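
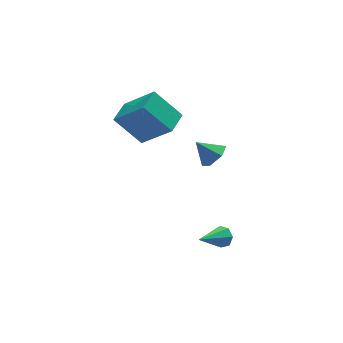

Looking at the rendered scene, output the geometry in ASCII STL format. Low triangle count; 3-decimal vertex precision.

solid 
facet normal 0.612 -0.395 -0.685
outer loop
vertex 1.306 0.853 1.144
vertex 0.885 0.22 1.133
vertex 0.724 0.792 0.659
endloop
endfacet
facet normal -0.130 0.991 0.031
outer loop
vertex 1.306 0.853 1.144
vertex 0.724 0.792 0.659
vertex 0.175 0.68 1.927
endloop
endfacet
facet normal 0.612 -0.395 -0.685
outer loop
vertex 0.724 0.792 0.659
vertex 0.885 0.22 1.133
vertex 0.303 0.159 0.648
endloop
endfacet
facet normal -0.793 0.532 -0.296
outer loop
vertex 0.724 0.792 0.659
vertex 0.303 0.159 0.648
vertex 0.175 0.68 1.927
endloop
endfacet
facet normal 0.612 -0.396 -0.685
outer loop
vertex 0.303 0.159 0.648
vertex 0.885 0.22 1.133
vertex 0.464 -0.412 1.122
endloop
endfacet
facet normal -0.965 -0.263 0.011
outer loop
vertex 0.303 0.159 0.648
vertex 0.464 -0.412 1.122
vertex 0.175 0.68 1.927
endloop
endfacet
facet normal 0.613 -0.396 -0.684
outer loop
vertex 0.464 -0.412 1.122
vertex 0.885 0.22 1.133
vertex 1.046 -0.351 1.608
endloop
endfacet
facet normal -0.475 -0.600 0.644
outer loop
vertex 0.464 -0.412 1.122
vertex 1.046 -0.351 1.608
vertex 0.175 0.68 1.927
endloop
endfacet
facet normal 0.612 -0.396 -0.684
outer loop
vertex 1.046 -0.351 1.608
vertex 0.885 0.22 1.133
vertex 1.467 0.282 1.618
endloop
endfacet
facet normal 0.189 -0.141 0.972
outer loop
vertex 1.046 -0.351 1.608
vertex 1.467 0.282 1.618
vertex 0.175 0.68 1.927
endloop
endfacet
facet normal 0.612 -0.395 -0.684
outer loop
vertex 1.467 0.282 1.618
vertex 0.885 0.22 1.133
vertex 1.306 0.853 1.144
endloop
endfacet
facet normal 0.361 0.654 0.665
outer loop
vertex 1.467 0.282 1.618
vertex 1.306 0.853 1.144
vertex 0.175 0.68 1.927
endloop
endfacet
facet normal -0.574 0.406 0.711
outer loop
vertex -1.921 1.693 4.136
vertex -1.131 2.644 4.23
vertex -3.022 2.755 2.64
endloop
endfacet
facet normal -0.637 -0.767 -0.076
outer loop
vertex -1.949 1.996 1.31
vertex -1.921 1.693 4.136
vertex -3.022 2.755 2.64
endloop
endfacet
facet normal -0.574 0.406 0.711
outer loop
vertex -3.022 2.755 2.64
vertex -1.131 2.644 4.23
vertex -2.232 3.707 2.734
endloop
endfacet
facet normal -0.515 0.496 -0.699
outer loop
vertex -2.232 3.707 2.734
vertex -1.949 1.996 1.31
vertex -3.022 2.755 2.64
endloop
endfacet
facet normal 0.515 -0.497 0.699
outer loop
vertex -1.921 1.693 4.136
vertex -0.058 1.885 2.9
vertex -1.131 2.644 4.23
endloop
endfacet
facet normal -0.637 -0.767 -0.076
outer loop
vertex -0.848 0.933 2.806
vertex -1.921 1.693 4.136
vertex -1.949 1.996 1.31
endloop
endfacet
facet normal 0.515 -0.496 0.699
outer loop
vertex -0.848 0.933 2.806
vertex -0.058 1.885 2.9
vertex -1.921 1.693 4.136
endloop
endfacet
facet normal 0.637 0.767 0.076
outer loop
vertex -1.131 2.644 4.23
vertex -0.058 1.885 2.9
vertex -2.232 3.707 2.734
endloop
endfacet
facet normal -0.515 0.497 -0.699
outer loop
vertex -1.159 2.947 1.404
vertex -1.949 1.996 1.31
vertex -2.232 3.707 2.734
endloop
endfacet
facet normal 0.637 0.767 0.076
outer loop
vertex -2.232 3.707 2.734
vertex -0.058 1.885 2.9
vertex -1.159 2.947 1.404
endloop
endfacet
facet normal 0.574 -0.406 -0.711
outer loop
vertex -1.159 2.947 1.404
vertex -0.848 0.933 2.806
vertex -1.949 1.996 1.31
endloop
endfacet
facet normal 0.574 -0.406 -0.711
outer loop
vertex -0.058 1.885 2.9
vertex -0.848 0.933 2.806
vertex -1.159 2.947 1.404
endloop
endfacet
facet normal 0.777 0.376 -0.505
outer loop
vertex 0.892 -1.819 -2.309
vertex 0.602 -1.874 -2.796
vertex 0.618 -1.429 -2.44
endloop
endfacet
facet normal 0.064 0.358 0.931
outer loop
vertex 0.892 -1.819 -2.309
vertex 0.618 -1.429 -2.44
vertex -0.742 -2.526 -1.924
endloop
endfacet
facet normal 0.776 0.377 -0.506
outer loop
vertex 0.618 -1.429 -2.44
vertex 0.602 -1.874 -2.796
vertex 0.331 -1.374 -2.839
endloop
endfacet
facet normal -0.459 0.774 0.437
outer loop
vertex 0.618 -1.429 -2.44
vertex 0.331 -1.374 -2.839
vertex -0.742 -2.526 -1.924
endloop
endfacet
facet normal 0.776 0.377 -0.505
outer loop
vertex 0.331 -1.374 -2.839
vertex 0.602 -1.874 -2.796
vertex 0.248 -1.695 -3.206
endloop
endfacet
facet normal -0.803 0.527 -0.279
outer loop
vertex 0.331 -1.374 -2.839
vertex 0.248 -1.695 -3.206
vertex -0.742 -2.526 -1.924
endloop
endfacet
facet normal 0.776 0.379 -0.504
outer loop
vertex 0.248 -1.695 -3.206
vertex 0.602 -1.874 -2.796
vertex 0.432 -2.15 -3.265
endloop
endfacet
facet normal -0.709 -0.199 -0.677
outer loop
vertex 0.248 -1.695 -3.206
vertex 0.432 -2.15 -3.265
vertex -0.742 -2.526 -1.924
endloop
endfacet
facet normal 0.777 0.377 -0.504
outer loop
vertex 0.432 -2.15 -3.265
vertex 0.602 -1.874 -2.796
vertex 0.743 -2.398 -2.971
endloop
endfacet
facet normal -0.249 -0.854 -0.457
outer loop
vertex 0.432 -2.15 -3.265
vertex 0.743 -2.398 -2.971
vertex -0.742 -2.526 -1.924
endloop
endfacet
facet normal 0.776 0.377 -0.505
outer loop
vertex 0.743 -2.398 -2.971
vertex 0.602 -1.874 -2.796
vertex 0.948 -2.25 -2.545
endloop
endfacet
facet normal 0.234 -0.948 0.216
outer loop
vertex 0.743 -2.398 -2.971
vertex 0.948 -2.25 -2.545
vertex -0.742 -2.526 -1.924
endloop
endfacet
facet normal 0.776 0.377 -0.505
outer loop
vertex 0.948 -2.25 -2.545
vertex 0.602 -1.874 -2.796
vertex 0.892 -1.819 -2.309
endloop
endfacet
facet normal 0.373 -0.408 0.833
outer loop
vertex 0.948 -2.25 -2.545
vertex 0.892 -1.819 -2.309
vertex -0.742 -2.526 -1.924
endloop
endfacet

endsolid


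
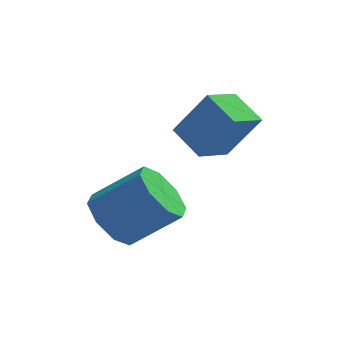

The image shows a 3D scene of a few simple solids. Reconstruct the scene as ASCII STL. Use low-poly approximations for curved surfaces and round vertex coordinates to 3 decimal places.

solid 
facet normal -0.776 -0.102 -0.622
outer loop
vertex -0.089 -2.416 -2.363
vertex -0.546 -2.07 -1.849
vertex -0.108 -1.831 -2.435
endloop
endfacet
facet normal 0.629 -0.075 -0.774
outer loop
vertex -0.089 -2.416 -2.363
vertex -0.108 -1.831 -2.435
vertex 0.983 -2.276 -1.506
endloop
endfacet
facet normal 0.629 -0.075 -0.774
outer loop
vertex 0.983 -2.276 -1.506
vertex -0.108 -1.831 -2.435
vertex 0.964 -1.691 -1.578
endloop
endfacet
facet normal 0.777 0.102 0.621
outer loop
vertex 0.983 -2.276 -1.506
vertex 0.964 -1.691 -1.578
vertex 0.526 -1.93 -0.991
endloop
endfacet
facet normal -0.777 -0.101 -0.622
outer loop
vertex -0.108 -1.831 -2.435
vertex -0.546 -2.07 -1.849
vertex -0.383 -1.386 -2.164
endloop
endfacet
facet normal 0.423 0.647 -0.634
outer loop
vertex -0.108 -1.831 -2.435
vertex -0.383 -1.386 -2.164
vertex 0.964 -1.691 -1.578
endloop
endfacet
facet normal 0.422 0.649 -0.633
outer loop
vertex 0.964 -1.691 -1.578
vertex -0.383 -1.386 -2.164
vertex 0.689 -1.247 -1.306
endloop
endfacet
facet normal 0.777 0.101 0.621
outer loop
vertex 0.964 -1.691 -1.578
vertex 0.689 -1.247 -1.306
vertex 0.526 -1.93 -0.991
endloop
endfacet
facet normal -0.777 -0.101 -0.621
outer loop
vertex -0.383 -1.386 -2.164
vertex -0.546 -2.07 -1.849
vertex -0.754 -1.342 -1.707
endloop
endfacet
facet normal -0.032 0.992 -0.121
outer loop
vertex -0.383 -1.386 -2.164
vertex -0.754 -1.342 -1.707
vertex 0.689 -1.247 -1.306
endloop
endfacet
facet normal -0.031 0.992 -0.123
outer loop
vertex 0.689 -1.247 -1.306
vertex -0.754 -1.342 -1.707
vertex 0.318 -1.202 -0.85
endloop
endfacet
facet normal 0.777 0.101 0.622
outer loop
vertex 0.689 -1.247 -1.306
vertex 0.318 -1.202 -0.85
vertex 0.526 -1.93 -0.991
endloop
endfacet
facet normal -0.777 -0.101 -0.622
outer loop
vertex -0.754 -1.342 -1.707
vertex -0.546 -2.07 -1.849
vertex -1.003 -1.724 -1.334
endloop
endfacet
facet normal -0.467 0.755 0.461
outer loop
vertex -0.754 -1.342 -1.707
vertex -1.003 -1.724 -1.334
vertex 0.318 -1.202 -0.85
endloop
endfacet
facet normal -0.467 0.755 0.461
outer loop
vertex 0.318 -1.202 -0.85
vertex -1.003 -1.724 -1.334
vertex 0.069 -1.584 -0.477
endloop
endfacet
facet normal 0.776 0.101 0.622
outer loop
vertex 0.318 -1.202 -0.85
vertex 0.069 -1.584 -0.477
vertex 0.526 -1.93 -0.991
endloop
endfacet
facet normal -0.777 -0.102 -0.621
outer loop
vertex -1.003 -1.724 -1.334
vertex -0.546 -2.07 -1.849
vertex -0.984 -2.309 -1.262
endloop
endfacet
facet normal -0.629 0.075 0.774
outer loop
vertex -1.003 -1.724 -1.334
vertex -0.984 -2.309 -1.262
vertex 0.069 -1.584 -0.477
endloop
endfacet
facet normal -0.629 0.075 0.774
outer loop
vertex 0.069 -1.584 -0.477
vertex -0.984 -2.309 -1.262
vertex 0.088 -2.169 -0.405
endloop
endfacet
facet normal 0.776 0.102 0.622
outer loop
vertex 0.069 -1.584 -0.477
vertex 0.088 -2.169 -0.405
vertex 0.526 -1.93 -0.991
endloop
endfacet
facet normal -0.777 -0.101 -0.621
outer loop
vertex -0.984 -2.309 -1.262
vertex -0.546 -2.07 -1.849
vertex -0.709 -2.753 -1.534
endloop
endfacet
facet normal -0.422 -0.649 0.633
outer loop
vertex -0.984 -2.309 -1.262
vertex -0.709 -2.753 -1.534
vertex 0.088 -2.169 -0.405
endloop
endfacet
facet normal -0.423 -0.647 0.634
outer loop
vertex 0.088 -2.169 -0.405
vertex -0.709 -2.753 -1.534
vertex 0.363 -2.614 -0.676
endloop
endfacet
facet normal 0.777 0.101 0.622
outer loop
vertex 0.088 -2.169 -0.405
vertex 0.363 -2.614 -0.676
vertex 0.526 -1.93 -0.991
endloop
endfacet
facet normal -0.777 -0.101 -0.622
outer loop
vertex -0.709 -2.753 -1.534
vertex -0.546 -2.07 -1.849
vertex -0.338 -2.798 -1.99
endloop
endfacet
facet normal 0.030 -0.992 0.123
outer loop
vertex -0.709 -2.753 -1.534
vertex -0.338 -2.798 -1.99
vertex 0.363 -2.614 -0.676
endloop
endfacet
facet normal 0.032 -0.992 0.122
outer loop
vertex 0.363 -2.614 -0.676
vertex -0.338 -2.798 -1.99
vertex 0.734 -2.658 -1.133
endloop
endfacet
facet normal 0.777 0.101 0.621
outer loop
vertex 0.363 -2.614 -0.676
vertex 0.734 -2.658 -1.133
vertex 0.526 -1.93 -0.991
endloop
endfacet
facet normal -0.776 -0.101 -0.622
outer loop
vertex -0.338 -2.798 -1.99
vertex -0.546 -2.07 -1.849
vertex -0.089 -2.416 -2.363
endloop
endfacet
facet normal 0.467 -0.755 -0.461
outer loop
vertex -0.338 -2.798 -1.99
vertex -0.089 -2.416 -2.363
vertex 0.734 -2.658 -1.133
endloop
endfacet
facet normal 0.467 -0.755 -0.461
outer loop
vertex 0.734 -2.658 -1.133
vertex -0.089 -2.416 -2.363
vertex 0.983 -2.276 -1.506
endloop
endfacet
facet normal 0.777 0.101 0.622
outer loop
vertex 0.734 -2.658 -1.133
vertex 0.983 -2.276 -1.506
vertex 0.526 -1.93 -0.991
endloop
endfacet
facet normal -0.550 0.032 -0.835
outer loop
vertex 0.45 -0.204 -0.067
vertex 0.948 0.573 -0.365
vertex 1.095 -0.79 -0.514
endloop
endfacet
facet normal -0.514 -0.801 0.308
outer loop
vertex 1.832 -0.833 0.605
vertex 0.45 -0.204 -0.067
vertex 1.095 -0.79 -0.514
endloop
endfacet
facet normal -0.549 0.032 -0.835
outer loop
vertex 1.095 -0.79 -0.514
vertex 0.948 0.573 -0.365
vertex 1.594 -0.013 -0.812
endloop
endfacet
facet normal 0.659 -0.598 -0.457
outer loop
vertex 1.594 -0.013 -0.812
vertex 1.832 -0.833 0.605
vertex 1.095 -0.79 -0.514
endloop
endfacet
facet normal -0.659 0.598 0.457
outer loop
vertex 0.45 -0.204 -0.067
vertex 1.685 0.53 0.754
vertex 0.948 0.573 -0.365
endloop
endfacet
facet normal -0.514 -0.801 0.307
outer loop
vertex 1.186 -0.247 1.052
vertex 0.45 -0.204 -0.067
vertex 1.832 -0.833 0.605
endloop
endfacet
facet normal -0.659 0.598 0.456
outer loop
vertex 1.186 -0.247 1.052
vertex 1.685 0.53 0.754
vertex 0.45 -0.204 -0.067
endloop
endfacet
facet normal 0.514 0.801 -0.308
outer loop
vertex 0.948 0.573 -0.365
vertex 1.685 0.53 0.754
vertex 1.594 -0.013 -0.812
endloop
endfacet
facet normal 0.659 -0.598 -0.457
outer loop
vertex 2.33 -0.056 0.307
vertex 1.832 -0.833 0.605
vertex 1.594 -0.013 -0.812
endloop
endfacet
facet normal 0.514 0.801 -0.307
outer loop
vertex 1.594 -0.013 -0.812
vertex 1.685 0.53 0.754
vertex 2.33 -0.056 0.307
endloop
endfacet
facet normal 0.549 -0.032 0.835
outer loop
vertex 2.33 -0.056 0.307
vertex 1.186 -0.247 1.052
vertex 1.832 -0.833 0.605
endloop
endfacet
facet normal 0.549 -0.032 0.835
outer loop
vertex 1.685 0.53 0.754
vertex 1.186 -0.247 1.052
vertex 2.33 -0.056 0.307
endloop
endfacet

endsolid


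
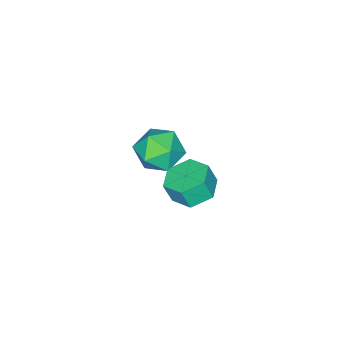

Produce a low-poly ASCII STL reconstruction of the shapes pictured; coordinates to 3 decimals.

solid 
facet normal -0.201 0.280 -0.939
outer loop
vertex 1.584 3.684 1.697
vertex 0.729 3.25 1.751
vertex 0.817 4.171 2.007
endloop
endfacet
facet normal 0.567 0.815 0.122
outer loop
vertex 1.584 3.684 1.697
vertex 0.817 4.171 2.007
vertex 1.785 3.404 2.636
endloop
endfacet
facet normal 0.567 0.815 0.122
outer loop
vertex 1.785 3.404 2.636
vertex 0.817 4.171 2.007
vertex 1.018 3.891 2.945
endloop
endfacet
facet normal 0.201 -0.280 0.939
outer loop
vertex 1.785 3.404 2.636
vertex 1.018 3.891 2.945
vertex 0.931 2.97 2.689
endloop
endfacet
facet normal -0.201 0.280 -0.939
outer loop
vertex 0.817 4.171 2.007
vertex 0.729 3.25 1.751
vertex -0.038 3.737 2.061
endloop
endfacet
facet normal -0.408 0.847 0.340
outer loop
vertex 0.817 4.171 2.007
vertex -0.038 3.737 2.061
vertex 1.018 3.891 2.945
endloop
endfacet
facet normal -0.409 0.847 0.341
outer loop
vertex 1.018 3.891 2.945
vertex -0.038 3.737 2.061
vertex 0.164 3.457 2.999
endloop
endfacet
facet normal 0.202 -0.280 0.939
outer loop
vertex 1.018 3.891 2.945
vertex 0.164 3.457 2.999
vertex 0.931 2.97 2.689
endloop
endfacet
facet normal -0.201 0.281 -0.938
outer loop
vertex -0.038 3.737 2.061
vertex 0.729 3.25 1.751
vertex -0.125 2.816 1.804
endloop
endfacet
facet normal -0.975 0.031 0.219
outer loop
vertex -0.038 3.737 2.061
vertex -0.125 2.816 1.804
vertex 0.164 3.457 2.999
endloop
endfacet
facet normal -0.975 0.032 0.218
outer loop
vertex 0.164 3.457 2.999
vertex -0.125 2.816 1.804
vertex 0.076 2.536 2.743
endloop
endfacet
facet normal 0.201 -0.280 0.939
outer loop
vertex 0.164 3.457 2.999
vertex 0.076 2.536 2.743
vertex 0.931 2.97 2.689
endloop
endfacet
facet normal -0.201 0.280 -0.939
outer loop
vertex -0.125 2.816 1.804
vertex 0.729 3.25 1.751
vertex 0.642 2.329 1.495
endloop
endfacet
facet normal -0.567 -0.815 -0.122
outer loop
vertex -0.125 2.816 1.804
vertex 0.642 2.329 1.495
vertex 0.076 2.536 2.743
endloop
endfacet
facet normal -0.567 -0.815 -0.122
outer loop
vertex 0.076 2.536 2.743
vertex 0.642 2.329 1.495
vertex 0.843 2.049 2.433
endloop
endfacet
facet normal 0.201 -0.280 0.939
outer loop
vertex 0.076 2.536 2.743
vertex 0.843 2.049 2.433
vertex 0.931 2.97 2.689
endloop
endfacet
facet normal -0.202 0.280 -0.939
outer loop
vertex 0.642 2.329 1.495
vertex 0.729 3.25 1.751
vertex 1.496 2.763 1.441
endloop
endfacet
facet normal 0.409 -0.847 -0.340
outer loop
vertex 0.642 2.329 1.495
vertex 1.496 2.763 1.441
vertex 0.843 2.049 2.433
endloop
endfacet
facet normal 0.408 -0.847 -0.341
outer loop
vertex 0.843 2.049 2.433
vertex 1.496 2.763 1.441
vertex 1.698 2.483 2.379
endloop
endfacet
facet normal 0.201 -0.280 0.939
outer loop
vertex 0.843 2.049 2.433
vertex 1.698 2.483 2.379
vertex 0.931 2.97 2.689
endloop
endfacet
facet normal -0.201 0.280 -0.939
outer loop
vertex 1.496 2.763 1.441
vertex 0.729 3.25 1.751
vertex 1.584 3.684 1.697
endloop
endfacet
facet normal 0.975 -0.032 -0.220
outer loop
vertex 1.496 2.763 1.441
vertex 1.584 3.684 1.697
vertex 1.698 2.483 2.379
endloop
endfacet
facet normal 0.975 -0.031 -0.218
outer loop
vertex 1.698 2.483 2.379
vertex 1.584 3.684 1.697
vertex 1.785 3.404 2.636
endloop
endfacet
facet normal 0.201 -0.281 0.938
outer loop
vertex 1.698 2.483 2.379
vertex 1.785 3.404 2.636
vertex 0.931 2.97 2.689
endloop
endfacet
facet normal -0.886 0.418 0.203
outer loop
vertex -3.823 -0.539 -2.305
vertex -4.354 -1.591 -2.457
vertex -3.959 -1.275 -1.382
endloop
endfacet
facet normal -0.361 0.754 0.548
outer loop
vertex -3.823 -0.539 -2.305
vertex -3.959 -1.275 -1.382
vertex -2.938 -0.683 -1.525
endloop
endfacet
facet normal 0.106 0.992 0.063
outer loop
vertex -3.823 -0.539 -2.305
vertex -2.938 -0.683 -1.525
vertex -2.702 -0.634 -2.689
endloop
endfacet
facet normal -0.131 0.802 -0.582
outer loop
vertex -3.823 -0.539 -2.305
vertex -2.702 -0.634 -2.689
vertex -3.577 -1.195 -3.265
endloop
endfacet
facet normal -0.744 0.447 -0.496
outer loop
vertex -3.823 -0.539 -2.305
vertex -3.577 -1.195 -3.265
vertex -4.354 -1.591 -2.457
endloop
endfacet
facet normal -0.026 0.277 0.960
outer loop
vertex -2.938 -0.683 -1.525
vertex -3.959 -1.275 -1.382
vertex -2.923 -1.825 -1.195
endloop
endfacet
facet normal -0.876 -0.267 0.401
outer loop
vertex -3.959 -1.275 -1.382
vertex -4.354 -1.591 -2.457
vertex -3.798 -2.386 -1.771
endloop
endfacet
facet normal -0.647 -0.219 -0.730
outer loop
vertex -4.354 -1.591 -2.457
vertex -3.577 -1.195 -3.265
vertex -3.562 -2.337 -2.935
endloop
endfacet
facet normal 0.345 0.354 -0.869
outer loop
vertex -3.577 -1.195 -3.265
vertex -2.702 -0.634 -2.689
vertex -2.541 -1.745 -3.078
endloop
endfacet
facet normal 0.729 0.661 0.176
outer loop
vertex -2.702 -0.634 -2.689
vertex -2.938 -0.683 -1.525
vertex -2.146 -1.429 -2.003
endloop
endfacet
facet normal 0.131 -0.802 0.582
outer loop
vertex -2.677 -2.481 -2.155
vertex -2.923 -1.825 -1.195
vertex -3.798 -2.386 -1.771
endloop
endfacet
facet normal -0.106 -0.992 -0.063
outer loop
vertex -2.677 -2.481 -2.155
vertex -3.798 -2.386 -1.771
vertex -3.562 -2.337 -2.935
endloop
endfacet
facet normal 0.361 -0.754 -0.548
outer loop
vertex -2.677 -2.481 -2.155
vertex -3.562 -2.337 -2.935
vertex -2.541 -1.745 -3.078
endloop
endfacet
facet normal 0.886 -0.418 -0.203
outer loop
vertex -2.677 -2.481 -2.155
vertex -2.541 -1.745 -3.078
vertex -2.146 -1.429 -2.003
endloop
endfacet
facet normal 0.744 -0.447 0.496
outer loop
vertex -2.677 -2.481 -2.155
vertex -2.146 -1.429 -2.003
vertex -2.923 -1.825 -1.195
endloop
endfacet
facet normal -0.345 -0.354 0.869
outer loop
vertex -3.798 -2.386 -1.771
vertex -2.923 -1.825 -1.195
vertex -3.959 -1.275 -1.382
endloop
endfacet
facet normal -0.729 -0.661 -0.176
outer loop
vertex -3.562 -2.337 -2.935
vertex -3.798 -2.386 -1.771
vertex -4.354 -1.591 -2.457
endloop
endfacet
facet normal 0.026 -0.277 -0.960
outer loop
vertex -2.541 -1.745 -3.078
vertex -3.562 -2.337 -2.935
vertex -3.577 -1.195 -3.265
endloop
endfacet
facet normal 0.876 0.267 -0.401
outer loop
vertex -2.146 -1.429 -2.003
vertex -2.541 -1.745 -3.078
vertex -2.702 -0.634 -2.689
endloop
endfacet
facet normal 0.647 0.219 0.730
outer loop
vertex -2.923 -1.825 -1.195
vertex -2.146 -1.429 -2.003
vertex -2.938 -0.683 -1.525
endloop
endfacet

endsolid


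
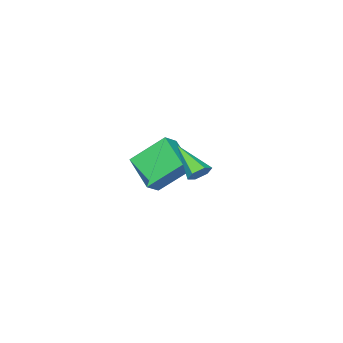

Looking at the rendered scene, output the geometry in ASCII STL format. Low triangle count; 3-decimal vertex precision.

solid 
facet normal -0.483 0.559 0.674
outer loop
vertex 0.659 -2.568 0.364
vertex 1.105 -1.05 -0.575
vertex -0.048 -2.638 -0.085
endloop
endfacet
facet normal -0.242 -0.825 0.510
outer loop
vertex 0.915 -3.75 -1.425
vertex 0.659 -2.568 0.364
vertex -0.048 -2.638 -0.085
endloop
endfacet
facet normal -0.483 0.559 0.674
outer loop
vertex -0.048 -2.638 -0.085
vertex 1.105 -1.05 -0.575
vertex 0.398 -1.12 -1.024
endloop
endfacet
facet normal -0.841 -0.084 -0.535
outer loop
vertex 0.398 -1.12 -1.024
vertex 0.915 -3.75 -1.425
vertex -0.048 -2.638 -0.085
endloop
endfacet
facet normal 0.841 0.084 0.535
outer loop
vertex 0.659 -2.568 0.364
vertex 2.068 -2.162 -1.915
vertex 1.105 -1.05 -0.575
endloop
endfacet
facet normal -0.242 -0.825 0.510
outer loop
vertex 1.622 -3.68 -0.976
vertex 0.659 -2.568 0.364
vertex 0.915 -3.75 -1.425
endloop
endfacet
facet normal 0.841 0.084 0.535
outer loop
vertex 1.622 -3.68 -0.976
vertex 2.068 -2.162 -1.915
vertex 0.659 -2.568 0.364
endloop
endfacet
facet normal 0.242 0.825 -0.510
outer loop
vertex 1.105 -1.05 -0.575
vertex 2.068 -2.162 -1.915
vertex 0.398 -1.12 -1.024
endloop
endfacet
facet normal -0.841 -0.084 -0.535
outer loop
vertex 1.361 -2.232 -2.364
vertex 0.915 -3.75 -1.425
vertex 0.398 -1.12 -1.024
endloop
endfacet
facet normal 0.242 0.825 -0.510
outer loop
vertex 0.398 -1.12 -1.024
vertex 2.068 -2.162 -1.915
vertex 1.361 -2.232 -2.364
endloop
endfacet
facet normal 0.483 -0.559 -0.674
outer loop
vertex 1.361 -2.232 -2.364
vertex 1.622 -3.68 -0.976
vertex 0.915 -3.75 -1.425
endloop
endfacet
facet normal 0.483 -0.559 -0.674
outer loop
vertex 2.068 -2.162 -1.915
vertex 1.622 -3.68 -0.976
vertex 1.361 -2.232 -2.364
endloop
endfacet
facet normal 0.072 0.797 -0.600
outer loop
vertex 4.25 2.678 1.177
vertex 3.753 2.581 0.988
vertex 3.821 2.899 1.419
endloop
endfacet
facet normal 0.562 0.217 0.798
outer loop
vertex 4.25 2.678 1.177
vertex 3.821 2.899 1.419
vertex 3.627 1.219 2.012
endloop
endfacet
facet normal 0.075 0.797 -0.600
outer loop
vertex 3.821 2.899 1.419
vertex 3.753 2.581 0.988
vertex 3.324 2.803 1.229
endloop
endfacet
facet normal -0.393 0.346 0.852
outer loop
vertex 3.821 2.899 1.419
vertex 3.324 2.803 1.229
vertex 3.627 1.219 2.012
endloop
endfacet
facet normal 0.075 0.797 -0.600
outer loop
vertex 3.324 2.803 1.229
vertex 3.753 2.581 0.988
vertex 3.257 2.485 0.798
endloop
endfacet
facet normal -0.974 -0.082 0.212
outer loop
vertex 3.324 2.803 1.229
vertex 3.257 2.485 0.798
vertex 3.627 1.219 2.012
endloop
endfacet
facet normal 0.075 0.797 -0.599
outer loop
vertex 3.257 2.485 0.798
vertex 3.753 2.581 0.988
vertex 3.686 2.263 0.556
endloop
endfacet
facet normal -0.601 -0.637 -0.481
outer loop
vertex 3.257 2.485 0.798
vertex 3.686 2.263 0.556
vertex 3.627 1.219 2.012
endloop
endfacet
facet normal 0.073 0.798 -0.599
outer loop
vertex 3.686 2.263 0.556
vertex 3.753 2.581 0.988
vertex 4.183 2.36 0.746
endloop
endfacet
facet normal 0.354 -0.767 -0.535
outer loop
vertex 3.686 2.263 0.556
vertex 4.183 2.36 0.746
vertex 3.627 1.219 2.012
endloop
endfacet
facet normal 0.072 0.797 -0.599
outer loop
vertex 4.183 2.36 0.746
vertex 3.753 2.581 0.988
vertex 4.25 2.678 1.177
endloop
endfacet
facet normal 0.935 -0.339 0.105
outer loop
vertex 4.183 2.36 0.746
vertex 4.25 2.678 1.177
vertex 3.627 1.219 2.012
endloop
endfacet

endsolid


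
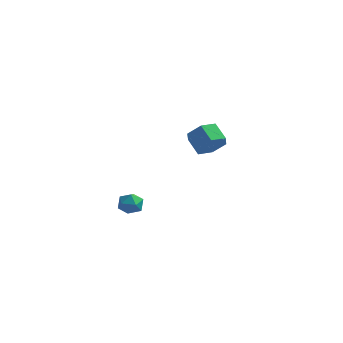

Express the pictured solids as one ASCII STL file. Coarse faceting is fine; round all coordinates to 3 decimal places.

solid 
facet normal -0.989 0.115 -0.095
outer loop
vertex 1.923 -3.092 1.322
vertex 1.852 -3.758 1.256
vertex 1.826 -3.476 1.867
endloop
endfacet
facet normal -0.712 0.628 0.316
outer loop
vertex 1.923 -3.092 1.322
vertex 1.826 -3.476 1.867
vertex 2.275 -2.975 1.883
endloop
endfacet
facet normal -0.219 0.974 -0.066
outer loop
vertex 1.923 -3.092 1.322
vertex 2.275 -2.975 1.883
vertex 2.579 -2.947 1.283
endloop
endfacet
facet normal -0.191 0.673 -0.714
outer loop
vertex 1.923 -3.092 1.322
vertex 2.579 -2.947 1.283
vertex 2.317 -3.432 0.896
endloop
endfacet
facet normal -0.667 0.144 -0.731
outer loop
vertex 1.923 -3.092 1.322
vertex 2.317 -3.432 0.896
vertex 1.852 -3.758 1.256
endloop
endfacet
facet normal -0.383 0.316 0.868
outer loop
vertex 2.275 -2.975 1.883
vertex 1.826 -3.476 1.867
vertex 2.423 -3.568 2.164
endloop
endfacet
facet normal -0.833 -0.515 0.202
outer loop
vertex 1.826 -3.476 1.867
vertex 1.852 -3.758 1.256
vertex 2.161 -4.053 1.777
endloop
endfacet
facet normal -0.311 -0.469 -0.827
outer loop
vertex 1.852 -3.758 1.256
vertex 2.317 -3.432 0.896
vertex 2.465 -4.025 1.177
endloop
endfacet
facet normal 0.458 0.390 -0.799
outer loop
vertex 2.317 -3.432 0.896
vertex 2.579 -2.947 1.283
vertex 2.914 -3.524 1.193
endloop
endfacet
facet normal 0.414 0.875 0.250
outer loop
vertex 2.579 -2.947 1.283
vertex 2.275 -2.975 1.883
vertex 2.888 -3.242 1.804
endloop
endfacet
facet normal 0.191 -0.673 0.714
outer loop
vertex 2.817 -3.908 1.738
vertex 2.423 -3.568 2.164
vertex 2.161 -4.053 1.777
endloop
endfacet
facet normal 0.219 -0.974 0.066
outer loop
vertex 2.817 -3.908 1.738
vertex 2.161 -4.053 1.777
vertex 2.465 -4.025 1.177
endloop
endfacet
facet normal 0.712 -0.628 -0.316
outer loop
vertex 2.817 -3.908 1.738
vertex 2.465 -4.025 1.177
vertex 2.914 -3.524 1.193
endloop
endfacet
facet normal 0.989 -0.115 0.095
outer loop
vertex 2.817 -3.908 1.738
vertex 2.914 -3.524 1.193
vertex 2.888 -3.242 1.804
endloop
endfacet
facet normal 0.667 -0.144 0.731
outer loop
vertex 2.817 -3.908 1.738
vertex 2.888 -3.242 1.804
vertex 2.423 -3.568 2.164
endloop
endfacet
facet normal -0.458 -0.390 0.799
outer loop
vertex 2.161 -4.053 1.777
vertex 2.423 -3.568 2.164
vertex 1.826 -3.476 1.867
endloop
endfacet
facet normal -0.414 -0.875 -0.250
outer loop
vertex 2.465 -4.025 1.177
vertex 2.161 -4.053 1.777
vertex 1.852 -3.758 1.256
endloop
endfacet
facet normal 0.383 -0.316 -0.868
outer loop
vertex 2.914 -3.524 1.193
vertex 2.465 -4.025 1.177
vertex 2.317 -3.432 0.896
endloop
endfacet
facet normal 0.833 0.515 -0.202
outer loop
vertex 2.888 -3.242 1.804
vertex 2.914 -3.524 1.193
vertex 2.579 -2.947 1.283
endloop
endfacet
facet normal 0.311 0.469 0.827
outer loop
vertex 2.423 -3.568 2.164
vertex 2.888 -3.242 1.804
vertex 2.275 -2.975 1.883
endloop
endfacet
facet normal 0.678 -0.486 -0.551
outer loop
vertex 4.543 2.75 3.377
vertex 3.923 2.532 2.807
vertex 4.369 3.272 2.703
endloop
endfacet
facet normal 0.707 0.636 0.310
outer loop
vertex 4.543 2.75 3.377
vertex 4.369 3.272 2.703
vertex 3.797 3.285 3.983
endloop
endfacet
facet normal 0.707 0.636 0.310
outer loop
vertex 3.797 3.285 3.983
vertex 4.369 3.272 2.703
vertex 3.623 3.807 3.309
endloop
endfacet
facet normal -0.677 0.487 0.552
outer loop
vertex 3.797 3.285 3.983
vertex 3.623 3.807 3.309
vertex 3.177 3.068 3.413
endloop
endfacet
facet normal 0.678 -0.486 -0.551
outer loop
vertex 4.369 3.272 2.703
vertex 3.923 2.532 2.807
vertex 3.749 3.054 2.133
endloop
endfacet
facet normal 0.181 0.837 -0.517
outer loop
vertex 4.369 3.272 2.703
vertex 3.749 3.054 2.133
vertex 3.623 3.807 3.309
endloop
endfacet
facet normal 0.181 0.837 -0.517
outer loop
vertex 3.623 3.807 3.309
vertex 3.749 3.054 2.133
vertex 3.004 3.589 2.739
endloop
endfacet
facet normal -0.678 0.487 0.550
outer loop
vertex 3.623 3.807 3.309
vertex 3.004 3.589 2.739
vertex 3.177 3.068 3.413
endloop
endfacet
facet normal 0.677 -0.487 -0.552
outer loop
vertex 3.749 3.054 2.133
vertex 3.923 2.532 2.807
vertex 3.303 2.315 2.237
endloop
endfacet
facet normal -0.527 0.202 -0.826
outer loop
vertex 3.749 3.054 2.133
vertex 3.303 2.315 2.237
vertex 3.004 3.589 2.739
endloop
endfacet
facet normal -0.526 0.202 -0.826
outer loop
vertex 3.004 3.589 2.739
vertex 3.303 2.315 2.237
vertex 2.557 2.85 2.843
endloop
endfacet
facet normal -0.678 0.487 0.551
outer loop
vertex 3.004 3.589 2.739
vertex 2.557 2.85 2.843
vertex 3.177 3.068 3.413
endloop
endfacet
facet normal 0.677 -0.487 -0.552
outer loop
vertex 3.303 2.315 2.237
vertex 3.923 2.532 2.807
vertex 3.477 1.793 2.911
endloop
endfacet
facet normal -0.707 -0.636 -0.310
outer loop
vertex 3.303 2.315 2.237
vertex 3.477 1.793 2.911
vertex 2.557 2.85 2.843
endloop
endfacet
facet normal -0.707 -0.636 -0.310
outer loop
vertex 2.557 2.85 2.843
vertex 3.477 1.793 2.911
vertex 2.731 2.328 3.517
endloop
endfacet
facet normal -0.678 0.486 0.551
outer loop
vertex 2.557 2.85 2.843
vertex 2.731 2.328 3.517
vertex 3.177 3.068 3.413
endloop
endfacet
facet normal 0.678 -0.487 -0.550
outer loop
vertex 3.477 1.793 2.911
vertex 3.923 2.532 2.807
vertex 4.096 2.011 3.481
endloop
endfacet
facet normal -0.181 -0.837 0.516
outer loop
vertex 3.477 1.793 2.911
vertex 4.096 2.011 3.481
vertex 2.731 2.328 3.517
endloop
endfacet
facet normal -0.181 -0.837 0.517
outer loop
vertex 2.731 2.328 3.517
vertex 4.096 2.011 3.481
vertex 3.351 2.546 4.087
endloop
endfacet
facet normal -0.678 0.486 0.551
outer loop
vertex 2.731 2.328 3.517
vertex 3.351 2.546 4.087
vertex 3.177 3.068 3.413
endloop
endfacet
facet normal 0.678 -0.487 -0.551
outer loop
vertex 4.096 2.011 3.481
vertex 3.923 2.532 2.807
vertex 4.543 2.75 3.377
endloop
endfacet
facet normal 0.526 -0.202 0.826
outer loop
vertex 4.096 2.011 3.481
vertex 4.543 2.75 3.377
vertex 3.351 2.546 4.087
endloop
endfacet
facet normal 0.526 -0.201 0.826
outer loop
vertex 3.351 2.546 4.087
vertex 4.543 2.75 3.377
vertex 3.797 3.285 3.983
endloop
endfacet
facet normal -0.677 0.487 0.552
outer loop
vertex 3.351 2.546 4.087
vertex 3.797 3.285 3.983
vertex 3.177 3.068 3.413
endloop
endfacet

endsolid


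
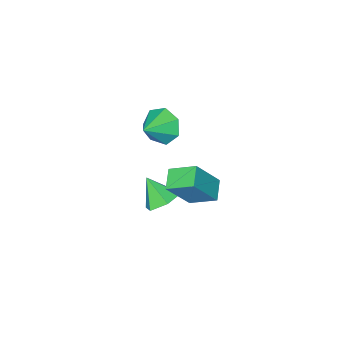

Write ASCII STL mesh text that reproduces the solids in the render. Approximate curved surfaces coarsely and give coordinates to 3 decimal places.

solid 
facet normal -0.575 0.137 -0.807
outer loop
vertex 0.449 0.216 -0.864
vertex 1.08 0.767 -1.22
vertex 0.957 -0.702 -1.382
endloop
endfacet
facet normal -0.693 -0.605 0.392
outer loop
vertex 1.9 -0.927 -0.06
vertex 0.449 0.216 -0.864
vertex 0.957 -0.702 -1.382
endloop
endfacet
facet normal -0.576 0.137 -0.806
outer loop
vertex 0.957 -0.702 -1.382
vertex 1.08 0.767 -1.22
vertex 1.588 -0.151 -1.739
endloop
endfacet
facet normal 0.434 -0.784 -0.443
outer loop
vertex 1.588 -0.151 -1.739
vertex 1.9 -0.927 -0.06
vertex 0.957 -0.702 -1.382
endloop
endfacet
facet normal -0.434 0.784 0.443
outer loop
vertex 0.449 0.216 -0.864
vertex 2.023 0.542 0.102
vertex 1.08 0.767 -1.22
endloop
endfacet
facet normal -0.693 -0.605 0.391
outer loop
vertex 1.392 -0.009 0.459
vertex 0.449 0.216 -0.864
vertex 1.9 -0.927 -0.06
endloop
endfacet
facet normal -0.434 0.784 0.443
outer loop
vertex 1.392 -0.009 0.459
vertex 2.023 0.542 0.102
vertex 0.449 0.216 -0.864
endloop
endfacet
facet normal 0.693 0.605 -0.392
outer loop
vertex 1.08 0.767 -1.22
vertex 2.023 0.542 0.102
vertex 1.588 -0.151 -1.739
endloop
endfacet
facet normal 0.435 -0.784 -0.443
outer loop
vertex 2.531 -0.376 -0.416
vertex 1.9 -0.927 -0.06
vertex 1.588 -0.151 -1.739
endloop
endfacet
facet normal 0.694 0.605 -0.392
outer loop
vertex 1.588 -0.151 -1.739
vertex 2.023 0.542 0.102
vertex 2.531 -0.376 -0.416
endloop
endfacet
facet normal 0.575 -0.138 0.806
outer loop
vertex 2.531 -0.376 -0.416
vertex 1.392 -0.009 0.459
vertex 1.9 -0.927 -0.06
endloop
endfacet
facet normal 0.575 -0.137 0.806
outer loop
vertex 2.023 0.542 0.102
vertex 1.392 -0.009 0.459
vertex 2.531 -0.376 -0.416
endloop
endfacet
facet normal -0.886 -0.143 -0.441
outer loop
vertex 2.42 -1.307 1.747
vertex 2.049 -1.12 2.431
vertex 2.268 -0.635 1.834
endloop
endfacet
facet normal 0.821 0.252 -0.512
outer loop
vertex 2.42 -1.307 1.747
vertex 2.268 -0.635 1.834
vertex 3.051 -0.96 2.929
endloop
endfacet
facet normal -0.886 -0.142 -0.441
outer loop
vertex 2.268 -0.635 1.834
vertex 2.049 -1.12 2.431
vertex 1.952 -0.329 2.371
endloop
endfacet
facet normal 0.548 0.824 -0.147
outer loop
vertex 2.268 -0.635 1.834
vertex 1.952 -0.329 2.371
vertex 3.051 -0.96 2.929
endloop
endfacet
facet normal -0.886 -0.142 -0.441
outer loop
vertex 1.952 -0.329 2.371
vertex 2.049 -1.12 2.431
vertex 1.709 -0.619 2.953
endloop
endfacet
facet normal 0.221 0.833 0.507
outer loop
vertex 1.952 -0.329 2.371
vertex 1.709 -0.619 2.953
vertex 3.051 -0.96 2.929
endloop
endfacet
facet normal -0.886 -0.142 -0.441
outer loop
vertex 1.709 -0.619 2.953
vertex 2.049 -1.12 2.431
vertex 1.722 -1.286 3.142
endloop
endfacet
facet normal 0.087 0.273 0.958
outer loop
vertex 1.709 -0.619 2.953
vertex 1.722 -1.286 3.142
vertex 3.051 -0.96 2.929
endloop
endfacet
facet normal -0.886 -0.143 -0.441
outer loop
vertex 1.722 -1.286 3.142
vertex 2.049 -1.12 2.431
vertex 1.982 -1.829 2.795
endloop
endfacet
facet normal 0.246 -0.436 0.866
outer loop
vertex 1.722 -1.286 3.142
vertex 1.982 -1.829 2.795
vertex 3.051 -0.96 2.929
endloop
endfacet
facet normal -0.886 -0.143 -0.441
outer loop
vertex 1.982 -1.829 2.795
vertex 2.049 -1.12 2.431
vertex 2.292 -1.838 2.175
endloop
endfacet
facet normal 0.579 -0.758 0.300
outer loop
vertex 1.982 -1.829 2.795
vertex 2.292 -1.838 2.175
vertex 3.051 -0.96 2.929
endloop
endfacet
facet normal -0.886 -0.142 -0.442
outer loop
vertex 2.292 -1.838 2.175
vertex 2.049 -1.12 2.431
vertex 2.42 -1.307 1.747
endloop
endfacet
facet normal 0.835 -0.453 -0.313
outer loop
vertex 2.292 -1.838 2.175
vertex 2.42 -1.307 1.747
vertex 3.051 -0.96 2.929
endloop
endfacet
facet normal -0.107 0.639 -0.762
outer loop
vertex 2.522 -1.244 -2.42
vertex 1.765 -1.383 -2.43
vertex 2.046 -0.815 -1.993
endloop
endfacet
facet normal 0.734 0.156 0.662
outer loop
vertex 2.522 -1.244 -2.42
vertex 2.046 -0.815 -1.993
vertex 1.895 -2.157 -1.51
endloop
endfacet
facet normal -0.108 0.639 -0.761
outer loop
vertex 2.046 -0.815 -1.993
vertex 1.765 -1.383 -2.43
vertex 1.289 -0.955 -2.003
endloop
endfacet
facet normal -0.076 0.345 0.935
outer loop
vertex 2.046 -0.815 -1.993
vertex 1.289 -0.955 -2.003
vertex 1.895 -2.157 -1.51
endloop
endfacet
facet normal -0.107 0.640 -0.761
outer loop
vertex 1.289 -0.955 -2.003
vertex 1.765 -1.383 -2.43
vertex 1.008 -1.522 -2.44
endloop
endfacet
facet normal -0.758 -0.119 0.642
outer loop
vertex 1.289 -0.955 -2.003
vertex 1.008 -1.522 -2.44
vertex 1.895 -2.157 -1.51
endloop
endfacet
facet normal -0.107 0.640 -0.761
outer loop
vertex 1.008 -1.522 -2.44
vertex 1.765 -1.383 -2.43
vertex 1.484 -1.951 -2.868
endloop
endfacet
facet normal -0.630 -0.773 0.074
outer loop
vertex 1.008 -1.522 -2.44
vertex 1.484 -1.951 -2.868
vertex 1.895 -2.157 -1.51
endloop
endfacet
facet normal -0.108 0.640 -0.761
outer loop
vertex 1.484 -1.951 -2.868
vertex 1.765 -1.383 -2.43
vertex 2.241 -1.811 -2.858
endloop
endfacet
facet normal 0.181 -0.963 -0.201
outer loop
vertex 1.484 -1.951 -2.868
vertex 2.241 -1.811 -2.858
vertex 1.895 -2.157 -1.51
endloop
endfacet
facet normal -0.108 0.641 -0.760
outer loop
vertex 2.241 -1.811 -2.858
vertex 1.765 -1.383 -2.43
vertex 2.522 -1.244 -2.42
endloop
endfacet
facet normal 0.862 -0.499 0.093
outer loop
vertex 2.241 -1.811 -2.858
vertex 2.522 -1.244 -2.42
vertex 1.895 -2.157 -1.51
endloop
endfacet

endsolid


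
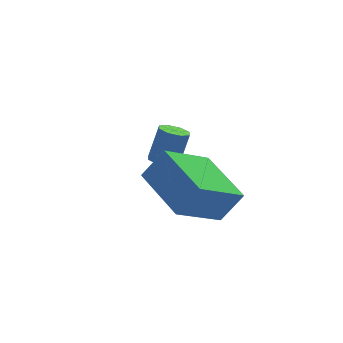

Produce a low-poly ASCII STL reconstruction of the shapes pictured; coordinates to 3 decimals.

solid 
facet normal -0.590 0.074 -0.804
outer loop
vertex -2.492 -0.955 -1.552
vertex -2.724 0.95 -1.206
vertex -0.935 -0.564 -2.659
endloop
endfacet
facet normal 0.119 -0.977 -0.178
outer loop
vertex -0.256 -0.65 -1.734
vertex -2.492 -0.955 -1.552
vertex -0.935 -0.564 -2.659
endloop
endfacet
facet normal -0.590 0.074 -0.804
outer loop
vertex -0.935 -0.564 -2.659
vertex -2.724 0.95 -1.206
vertex -1.167 1.34 -2.313
endloop
endfacet
facet normal 0.799 0.200 -0.568
outer loop
vertex -1.167 1.34 -2.313
vertex -0.256 -0.65 -1.734
vertex -0.935 -0.564 -2.659
endloop
endfacet
facet normal -0.799 -0.200 0.568
outer loop
vertex -2.492 -0.955 -1.552
vertex -2.045 0.864 -0.281
vertex -2.724 0.95 -1.206
endloop
endfacet
facet normal 0.119 -0.977 -0.177
outer loop
vertex -1.813 -1.04 -0.627
vertex -2.492 -0.955 -1.552
vertex -0.256 -0.65 -1.734
endloop
endfacet
facet normal -0.798 -0.200 0.568
outer loop
vertex -1.813 -1.04 -0.627
vertex -2.045 0.864 -0.281
vertex -2.492 -0.955 -1.552
endloop
endfacet
facet normal -0.118 0.977 0.178
outer loop
vertex -2.724 0.95 -1.206
vertex -2.045 0.864 -0.281
vertex -1.167 1.34 -2.313
endloop
endfacet
facet normal 0.798 0.200 -0.568
outer loop
vertex -0.488 1.255 -1.388
vertex -0.256 -0.65 -1.734
vertex -1.167 1.34 -2.313
endloop
endfacet
facet normal -0.119 0.977 0.177
outer loop
vertex -1.167 1.34 -2.313
vertex -2.045 0.864 -0.281
vertex -0.488 1.255 -1.388
endloop
endfacet
facet normal 0.590 -0.074 0.804
outer loop
vertex -0.488 1.255 -1.388
vertex -1.813 -1.04 -0.627
vertex -0.256 -0.65 -1.734
endloop
endfacet
facet normal 0.590 -0.074 0.804
outer loop
vertex -2.045 0.864 -0.281
vertex -1.813 -1.04 -0.627
vertex -0.488 1.255 -1.388
endloop
endfacet
facet normal -0.377 -0.182 -0.908
outer loop
vertex -0.784 2.691 -2.711
vertex -1.109 3.08 -2.654
vertex -0.637 3.029 -2.84
endloop
endfacet
facet normal 0.847 -0.466 -0.257
outer loop
vertex -0.784 2.691 -2.711
vertex -0.637 3.029 -2.84
vertex -0.326 2.912 -1.603
endloop
endfacet
facet normal 0.846 -0.468 -0.257
outer loop
vertex -0.326 2.912 -1.603
vertex -0.637 3.029 -2.84
vertex -0.178 3.25 -1.731
endloop
endfacet
facet normal 0.375 0.180 0.909
outer loop
vertex -0.326 2.912 -1.603
vertex -0.178 3.25 -1.731
vertex -0.651 3.3 -1.546
endloop
endfacet
facet normal -0.377 -0.179 -0.909
outer loop
vertex -0.637 3.029 -2.84
vertex -1.109 3.08 -2.654
vertex -0.766 3.397 -2.859
endloop
endfacet
facet normal 0.865 0.282 -0.414
outer loop
vertex -0.637 3.029 -2.84
vertex -0.766 3.397 -2.859
vertex -0.178 3.25 -1.731
endloop
endfacet
facet normal 0.865 0.285 -0.414
outer loop
vertex -0.178 3.25 -1.731
vertex -0.766 3.397 -2.859
vertex -0.308 3.617 -1.75
endloop
endfacet
facet normal 0.375 0.180 0.910
outer loop
vertex -0.178 3.25 -1.731
vertex -0.308 3.617 -1.75
vertex -0.651 3.3 -1.546
endloop
endfacet
facet normal -0.375 -0.182 -0.909
outer loop
vertex -0.766 3.397 -2.859
vertex -1.109 3.08 -2.654
vertex -1.097 3.579 -2.759
endloop
endfacet
facet normal 0.377 0.866 -0.328
outer loop
vertex -0.766 3.397 -2.859
vertex -1.097 3.579 -2.759
vertex -0.308 3.617 -1.75
endloop
endfacet
facet normal 0.378 0.866 -0.328
outer loop
vertex -0.308 3.617 -1.75
vertex -1.097 3.579 -2.759
vertex -0.638 3.799 -1.65
endloop
endfacet
facet normal 0.375 0.180 0.910
outer loop
vertex -0.308 3.617 -1.75
vertex -0.638 3.799 -1.65
vertex -0.651 3.3 -1.546
endloop
endfacet
facet normal -0.377 -0.182 -0.908
outer loop
vertex -1.097 3.579 -2.759
vertex -1.109 3.08 -2.654
vertex -1.434 3.468 -2.597
endloop
endfacet
facet normal -0.334 0.941 -0.049
outer loop
vertex -1.097 3.579 -2.759
vertex -1.434 3.468 -2.597
vertex -0.638 3.799 -1.65
endloop
endfacet
facet normal -0.331 0.942 -0.051
outer loop
vertex -0.638 3.799 -1.65
vertex -1.434 3.468 -2.597
vertex -0.976 3.689 -1.489
endloop
endfacet
facet normal 0.375 0.180 0.910
outer loop
vertex -0.638 3.799 -1.65
vertex -0.976 3.689 -1.489
vertex -0.651 3.3 -1.546
endloop
endfacet
facet normal -0.375 -0.180 -0.909
outer loop
vertex -1.434 3.468 -2.597
vertex -1.109 3.08 -2.654
vertex -1.582 3.13 -2.469
endloop
endfacet
facet normal -0.846 0.468 0.256
outer loop
vertex -1.434 3.468 -2.597
vertex -1.582 3.13 -2.469
vertex -0.976 3.689 -1.489
endloop
endfacet
facet normal -0.846 0.466 0.257
outer loop
vertex -0.976 3.689 -1.489
vertex -1.582 3.13 -2.469
vertex -1.123 3.351 -1.36
endloop
endfacet
facet normal 0.377 0.182 0.908
outer loop
vertex -0.976 3.689 -1.489
vertex -1.123 3.351 -1.36
vertex -0.651 3.3 -1.546
endloop
endfacet
facet normal -0.375 -0.180 -0.910
outer loop
vertex -1.582 3.13 -2.469
vertex -1.109 3.08 -2.654
vertex -1.452 2.763 -2.45
endloop
endfacet
facet normal -0.864 -0.285 0.414
outer loop
vertex -1.582 3.13 -2.469
vertex -1.452 2.763 -2.45
vertex -1.123 3.351 -1.36
endloop
endfacet
facet normal -0.866 -0.282 0.413
outer loop
vertex -1.123 3.351 -1.36
vertex -1.452 2.763 -2.45
vertex -0.994 2.983 -1.341
endloop
endfacet
facet normal 0.377 0.179 0.909
outer loop
vertex -1.123 3.351 -1.36
vertex -0.994 2.983 -1.341
vertex -0.651 3.3 -1.546
endloop
endfacet
facet normal -0.375 -0.180 -0.910
outer loop
vertex -1.452 2.763 -2.45
vertex -1.109 3.08 -2.654
vertex -1.122 2.581 -2.55
endloop
endfacet
facet normal -0.378 -0.866 0.328
outer loop
vertex -1.452 2.763 -2.45
vertex -1.122 2.581 -2.55
vertex -0.994 2.983 -1.341
endloop
endfacet
facet normal -0.377 -0.866 0.328
outer loop
vertex -0.994 2.983 -1.341
vertex -1.122 2.581 -2.55
vertex -0.663 2.801 -1.441
endloop
endfacet
facet normal 0.375 0.182 0.909
outer loop
vertex -0.994 2.983 -1.341
vertex -0.663 2.801 -1.441
vertex -0.651 3.3 -1.546
endloop
endfacet
facet normal -0.375 -0.180 -0.910
outer loop
vertex -1.122 2.581 -2.55
vertex -1.109 3.08 -2.654
vertex -0.784 2.691 -2.711
endloop
endfacet
facet normal 0.331 -0.942 0.050
outer loop
vertex -1.122 2.581 -2.55
vertex -0.784 2.691 -2.711
vertex -0.663 2.801 -1.441
endloop
endfacet
facet normal 0.334 -0.941 0.050
outer loop
vertex -0.663 2.801 -1.441
vertex -0.784 2.691 -2.711
vertex -0.326 2.912 -1.603
endloop
endfacet
facet normal 0.377 0.182 0.908
outer loop
vertex -0.663 2.801 -1.441
vertex -0.326 2.912 -1.603
vertex -0.651 3.3 -1.546
endloop
endfacet

endsolid


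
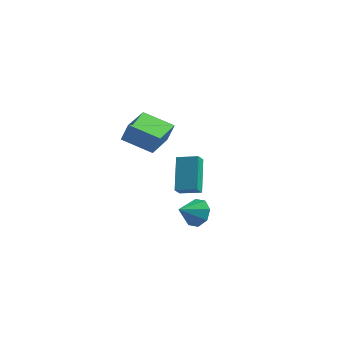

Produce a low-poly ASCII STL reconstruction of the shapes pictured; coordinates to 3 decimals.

solid 
facet normal -0.958 -0.206 -0.200
outer loop
vertex 1.931 1.365 -0.781
vertex 1.925 1.944 -1.348
vertex 2.544 -0.066 -2.249
endloop
endfacet
facet normal 0.006 -0.715 0.699
outer loop
vertex 3.675 0.176 -2.012
vertex 1.931 1.365 -0.781
vertex 2.544 -0.066 -2.249
endloop
endfacet
facet normal -0.958 -0.205 -0.201
outer loop
vertex 2.544 -0.066 -2.249
vertex 1.925 1.944 -1.348
vertex 2.539 0.513 -2.816
endloop
endfacet
facet normal 0.287 -0.669 -0.686
outer loop
vertex 2.539 0.513 -2.816
vertex 3.675 0.176 -2.012
vertex 2.544 -0.066 -2.249
endloop
endfacet
facet normal -0.287 0.669 0.686
outer loop
vertex 1.931 1.365 -0.781
vertex 3.056 2.186 -1.111
vertex 1.925 1.944 -1.348
endloop
endfacet
facet normal 0.006 -0.715 0.699
outer loop
vertex 3.061 1.607 -0.544
vertex 1.931 1.365 -0.781
vertex 3.675 0.176 -2.012
endloop
endfacet
facet normal -0.287 0.669 0.686
outer loop
vertex 3.061 1.607 -0.544
vertex 3.056 2.186 -1.111
vertex 1.931 1.365 -0.781
endloop
endfacet
facet normal -0.006 0.715 -0.699
outer loop
vertex 1.925 1.944 -1.348
vertex 3.056 2.186 -1.111
vertex 2.539 0.513 -2.816
endloop
endfacet
facet normal 0.287 -0.669 -0.686
outer loop
vertex 3.669 0.755 -2.579
vertex 3.675 0.176 -2.012
vertex 2.539 0.513 -2.816
endloop
endfacet
facet normal -0.006 0.715 -0.699
outer loop
vertex 2.539 0.513 -2.816
vertex 3.056 2.186 -1.111
vertex 3.669 0.755 -2.579
endloop
endfacet
facet normal 0.958 0.206 0.200
outer loop
vertex 3.669 0.755 -2.579
vertex 3.061 1.607 -0.544
vertex 3.675 0.176 -2.012
endloop
endfacet
facet normal 0.958 0.205 0.201
outer loop
vertex 3.056 2.186 -1.111
vertex 3.061 1.607 -0.544
vertex 3.669 0.755 -2.579
endloop
endfacet
facet normal -0.944 -0.056 0.324
outer loop
vertex 1.71 -3.386 4.022
vertex 1.558 -1.516 3.901
vertex 1.359 -3.481 2.984
endloop
endfacet
facet normal 0.081 -0.995 0.064
outer loop
vertex 3.002 -3.384 2.419
vertex 1.71 -3.386 4.022
vertex 1.359 -3.481 2.984
endloop
endfacet
facet normal -0.944 -0.056 0.324
outer loop
vertex 1.359 -3.481 2.984
vertex 1.558 -1.516 3.901
vertex 1.207 -1.611 2.863
endloop
endfacet
facet normal -0.319 -0.087 -0.944
outer loop
vertex 1.207 -1.611 2.863
vertex 3.002 -3.384 2.419
vertex 1.359 -3.481 2.984
endloop
endfacet
facet normal 0.319 0.087 0.944
outer loop
vertex 1.71 -3.386 4.022
vertex 3.201 -1.419 3.336
vertex 1.558 -1.516 3.901
endloop
endfacet
facet normal 0.081 -0.995 0.064
outer loop
vertex 3.353 -3.289 3.457
vertex 1.71 -3.386 4.022
vertex 3.002 -3.384 2.419
endloop
endfacet
facet normal 0.319 0.087 0.944
outer loop
vertex 3.353 -3.289 3.457
vertex 3.201 -1.419 3.336
vertex 1.71 -3.386 4.022
endloop
endfacet
facet normal -0.081 0.995 -0.064
outer loop
vertex 1.558 -1.516 3.901
vertex 3.201 -1.419 3.336
vertex 1.207 -1.611 2.863
endloop
endfacet
facet normal -0.319 -0.087 -0.944
outer loop
vertex 2.85 -1.514 2.298
vertex 3.002 -3.384 2.419
vertex 1.207 -1.611 2.863
endloop
endfacet
facet normal -0.081 0.995 -0.064
outer loop
vertex 1.207 -1.611 2.863
vertex 3.201 -1.419 3.336
vertex 2.85 -1.514 2.298
endloop
endfacet
facet normal 0.944 0.056 -0.324
outer loop
vertex 2.85 -1.514 2.298
vertex 3.353 -3.289 3.457
vertex 3.002 -3.384 2.419
endloop
endfacet
facet normal 0.944 0.056 -0.324
outer loop
vertex 3.201 -1.419 3.336
vertex 3.353 -3.289 3.457
vertex 2.85 -1.514 2.298
endloop
endfacet
facet normal 0.385 0.758 -0.526
outer loop
vertex 4.108 0.204 -2.741
vertex 3.83 -0.178 -3.495
vertex 3.48 0.401 -2.917
endloop
endfacet
facet normal -0.238 0.105 0.966
outer loop
vertex 4.108 0.204 -2.741
vertex 3.48 0.401 -2.917
vertex 3.31 -1.202 -2.785
endloop
endfacet
facet normal 0.385 0.758 -0.527
outer loop
vertex 3.48 0.401 -2.917
vertex 3.83 -0.178 -3.495
vertex 3.057 0.258 -3.432
endloop
endfacet
facet normal -0.784 0.133 0.607
outer loop
vertex 3.48 0.401 -2.917
vertex 3.057 0.258 -3.432
vertex 3.31 -1.202 -2.785
endloop
endfacet
facet normal 0.385 0.758 -0.527
outer loop
vertex 3.057 0.258 -3.432
vertex 3.83 -0.178 -3.495
vertex 3.087 -0.14 -3.983
endloop
endfacet
facet normal -0.988 -0.148 0.053
outer loop
vertex 3.057 0.258 -3.432
vertex 3.087 -0.14 -3.983
vertex 3.31 -1.202 -2.785
endloop
endfacet
facet normal 0.384 0.759 -0.526
outer loop
vertex 3.087 -0.14 -3.983
vertex 3.83 -0.178 -3.495
vertex 3.552 -0.56 -4.249
endloop
endfacet
facet normal -0.730 -0.573 -0.372
outer loop
vertex 3.087 -0.14 -3.983
vertex 3.552 -0.56 -4.249
vertex 3.31 -1.202 -2.785
endloop
endfacet
facet normal 0.385 0.758 -0.526
outer loop
vertex 3.552 -0.56 -4.249
vertex 3.83 -0.178 -3.495
vertex 4.18 -0.757 -4.073
endloop
endfacet
facet normal -0.163 -0.893 -0.419
outer loop
vertex 3.552 -0.56 -4.249
vertex 4.18 -0.757 -4.073
vertex 3.31 -1.202 -2.785
endloop
endfacet
facet normal 0.385 0.758 -0.526
outer loop
vertex 4.18 -0.757 -4.073
vertex 3.83 -0.178 -3.495
vertex 4.603 -0.615 -3.559
endloop
endfacet
facet normal 0.383 -0.922 -0.060
outer loop
vertex 4.18 -0.757 -4.073
vertex 4.603 -0.615 -3.559
vertex 3.31 -1.202 -2.785
endloop
endfacet
facet normal 0.385 0.758 -0.526
outer loop
vertex 4.603 -0.615 -3.559
vertex 3.83 -0.178 -3.495
vertex 4.573 -0.217 -3.007
endloop
endfacet
facet normal 0.587 -0.641 0.494
outer loop
vertex 4.603 -0.615 -3.559
vertex 4.573 -0.217 -3.007
vertex 3.31 -1.202 -2.785
endloop
endfacet
facet normal 0.385 0.758 -0.526
outer loop
vertex 4.573 -0.217 -3.007
vertex 3.83 -0.178 -3.495
vertex 4.108 0.204 -2.741
endloop
endfacet
facet normal 0.330 -0.216 0.919
outer loop
vertex 4.573 -0.217 -3.007
vertex 4.108 0.204 -2.741
vertex 3.31 -1.202 -2.785
endloop
endfacet

endsolid


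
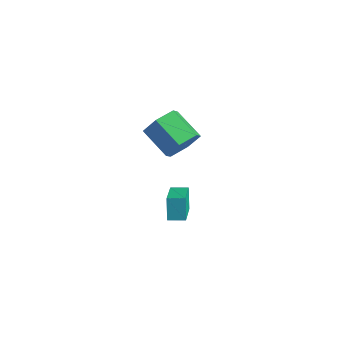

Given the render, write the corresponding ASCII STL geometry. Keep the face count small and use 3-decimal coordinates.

solid 
facet normal 0.876 -0.031 -0.481
outer loop
vertex -1.788 3.515 1.921
vertex -2.236 3.185 1.127
vertex -2.128 4.139 1.262
endloop
endfacet
facet normal 0.331 0.765 0.553
outer loop
vertex -1.788 3.515 1.921
vertex -2.128 4.139 1.262
vertex -3.215 3.565 2.707
endloop
endfacet
facet normal 0.331 0.765 0.553
outer loop
vertex -3.215 3.565 2.707
vertex -2.128 4.139 1.262
vertex -3.556 4.19 2.047
endloop
endfacet
facet normal -0.876 0.031 0.482
outer loop
vertex -3.215 3.565 2.707
vertex -3.556 4.19 2.047
vertex -3.664 3.235 1.913
endloop
endfacet
facet normal 0.875 -0.031 -0.482
outer loop
vertex -2.128 4.139 1.262
vertex -2.236 3.185 1.127
vertex -2.577 3.809 0.468
endloop
endfacet
facet normal -0.138 0.940 -0.312
outer loop
vertex -2.128 4.139 1.262
vertex -2.577 3.809 0.468
vertex -3.556 4.19 2.047
endloop
endfacet
facet normal -0.138 0.940 -0.313
outer loop
vertex -3.556 4.19 2.047
vertex -2.577 3.809 0.468
vertex -4.004 3.86 1.253
endloop
endfacet
facet normal -0.876 0.032 0.481
outer loop
vertex -3.556 4.19 2.047
vertex -4.004 3.86 1.253
vertex -3.664 3.235 1.913
endloop
endfacet
facet normal 0.875 -0.031 -0.482
outer loop
vertex -2.577 3.809 0.468
vertex -2.236 3.185 1.127
vertex -2.685 2.855 0.333
endloop
endfacet
facet normal -0.470 0.176 -0.865
outer loop
vertex -2.577 3.809 0.468
vertex -2.685 2.855 0.333
vertex -4.004 3.86 1.253
endloop
endfacet
facet normal -0.470 0.175 -0.865
outer loop
vertex -4.004 3.86 1.253
vertex -2.685 2.855 0.333
vertex -4.112 2.905 1.119
endloop
endfacet
facet normal -0.876 0.032 0.481
outer loop
vertex -4.004 3.86 1.253
vertex -4.112 2.905 1.119
vertex -3.664 3.235 1.913
endloop
endfacet
facet normal 0.876 -0.031 -0.482
outer loop
vertex -2.685 2.855 0.333
vertex -2.236 3.185 1.127
vertex -2.344 2.23 0.993
endloop
endfacet
facet normal -0.331 -0.765 -0.553
outer loop
vertex -2.685 2.855 0.333
vertex -2.344 2.23 0.993
vertex -4.112 2.905 1.119
endloop
endfacet
facet normal -0.331 -0.765 -0.553
outer loop
vertex -4.112 2.905 1.119
vertex -2.344 2.23 0.993
vertex -3.772 2.281 1.778
endloop
endfacet
facet normal -0.876 0.031 0.481
outer loop
vertex -4.112 2.905 1.119
vertex -3.772 2.281 1.778
vertex -3.664 3.235 1.913
endloop
endfacet
facet normal 0.876 -0.032 -0.481
outer loop
vertex -2.344 2.23 0.993
vertex -2.236 3.185 1.127
vertex -1.896 2.56 1.787
endloop
endfacet
facet normal 0.138 -0.940 0.313
outer loop
vertex -2.344 2.23 0.993
vertex -1.896 2.56 1.787
vertex -3.772 2.281 1.778
endloop
endfacet
facet normal 0.138 -0.940 0.312
outer loop
vertex -3.772 2.281 1.778
vertex -1.896 2.56 1.787
vertex -3.323 2.611 2.572
endloop
endfacet
facet normal -0.875 0.031 0.482
outer loop
vertex -3.772 2.281 1.778
vertex -3.323 2.611 2.572
vertex -3.664 3.235 1.913
endloop
endfacet
facet normal 0.876 -0.032 -0.481
outer loop
vertex -1.896 2.56 1.787
vertex -2.236 3.185 1.127
vertex -1.788 3.515 1.921
endloop
endfacet
facet normal 0.470 -0.175 0.865
outer loop
vertex -1.896 2.56 1.787
vertex -1.788 3.515 1.921
vertex -3.323 2.611 2.572
endloop
endfacet
facet normal 0.470 -0.176 0.865
outer loop
vertex -3.323 2.611 2.572
vertex -1.788 3.515 1.921
vertex -3.215 3.565 2.707
endloop
endfacet
facet normal -0.875 0.031 0.482
outer loop
vertex -3.323 2.611 2.572
vertex -3.215 3.565 2.707
vertex -3.664 3.235 1.913
endloop
endfacet
facet normal -0.565 0.702 -0.434
outer loop
vertex -3.984 4.169 -3.527
vertex -3.36 4.699 -3.482
vertex -3.607 3.816 -4.588
endloop
endfacet
facet normal -0.761 -0.647 -0.055
outer loop
vertex -2.5 2.441 -3.738
vertex -3.984 4.169 -3.527
vertex -3.607 3.816 -4.588
endloop
endfacet
facet normal -0.565 0.702 -0.434
outer loop
vertex -3.607 3.816 -4.588
vertex -3.36 4.699 -3.482
vertex -2.983 4.346 -4.543
endloop
endfacet
facet normal 0.319 -0.299 -0.899
outer loop
vertex -2.983 4.346 -4.543
vertex -2.5 2.441 -3.738
vertex -3.607 3.816 -4.588
endloop
endfacet
facet normal -0.319 0.299 0.899
outer loop
vertex -3.984 4.169 -3.527
vertex -2.253 3.324 -2.632
vertex -3.36 4.699 -3.482
endloop
endfacet
facet normal -0.761 -0.647 -0.055
outer loop
vertex -2.877 2.794 -2.677
vertex -3.984 4.169 -3.527
vertex -2.5 2.441 -3.738
endloop
endfacet
facet normal -0.319 0.299 0.899
outer loop
vertex -2.877 2.794 -2.677
vertex -2.253 3.324 -2.632
vertex -3.984 4.169 -3.527
endloop
endfacet
facet normal 0.761 0.647 0.055
outer loop
vertex -3.36 4.699 -3.482
vertex -2.253 3.324 -2.632
vertex -2.983 4.346 -4.543
endloop
endfacet
facet normal 0.319 -0.299 -0.899
outer loop
vertex -1.876 2.971 -3.693
vertex -2.5 2.441 -3.738
vertex -2.983 4.346 -4.543
endloop
endfacet
facet normal 0.761 0.647 0.055
outer loop
vertex -2.983 4.346 -4.543
vertex -2.253 3.324 -2.632
vertex -1.876 2.971 -3.693
endloop
endfacet
facet normal 0.565 -0.702 0.434
outer loop
vertex -1.876 2.971 -3.693
vertex -2.877 2.794 -2.677
vertex -2.5 2.441 -3.738
endloop
endfacet
facet normal 0.565 -0.702 0.434
outer loop
vertex -2.253 3.324 -2.632
vertex -2.877 2.794 -2.677
vertex -1.876 2.971 -3.693
endloop
endfacet

endsolid


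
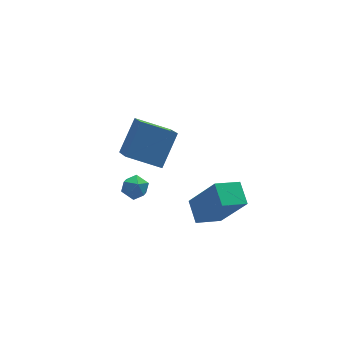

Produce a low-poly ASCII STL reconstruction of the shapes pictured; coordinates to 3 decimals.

solid 
facet normal -0.328 0.427 -0.843
outer loop
vertex -1.911 -1.416 -0.52
vertex -0.768 -1.379 -0.946
vertex -2.047 -2.41 -0.971
endloop
endfacet
facet normal -0.937 -0.030 0.349
outer loop
vertex -1.332 -3.341 0.866
vertex -1.911 -1.416 -0.52
vertex -2.047 -2.41 -0.971
endloop
endfacet
facet normal -0.328 0.427 -0.843
outer loop
vertex -2.047 -2.41 -0.971
vertex -0.768 -1.379 -0.946
vertex -0.904 -2.373 -1.397
endloop
endfacet
facet normal -0.124 -0.904 -0.410
outer loop
vertex -0.904 -2.373 -1.397
vertex -1.332 -3.341 0.866
vertex -2.047 -2.41 -0.971
endloop
endfacet
facet normal 0.124 0.904 0.410
outer loop
vertex -1.911 -1.416 -0.52
vertex -0.053 -2.31 0.891
vertex -0.768 -1.379 -0.946
endloop
endfacet
facet normal -0.937 -0.030 0.349
outer loop
vertex -1.196 -2.347 1.317
vertex -1.911 -1.416 -0.52
vertex -1.332 -3.341 0.866
endloop
endfacet
facet normal 0.124 0.904 0.410
outer loop
vertex -1.196 -2.347 1.317
vertex -0.053 -2.31 0.891
vertex -1.911 -1.416 -0.52
endloop
endfacet
facet normal 0.937 0.030 -0.349
outer loop
vertex -0.768 -1.379 -0.946
vertex -0.053 -2.31 0.891
vertex -0.904 -2.373 -1.397
endloop
endfacet
facet normal -0.124 -0.904 -0.410
outer loop
vertex -0.189 -3.304 0.44
vertex -1.332 -3.341 0.866
vertex -0.904 -2.373 -1.397
endloop
endfacet
facet normal 0.937 0.030 -0.349
outer loop
vertex -0.904 -2.373 -1.397
vertex -0.053 -2.31 0.891
vertex -0.189 -3.304 0.44
endloop
endfacet
facet normal 0.328 -0.427 0.843
outer loop
vertex -0.189 -3.304 0.44
vertex -1.196 -2.347 1.317
vertex -1.332 -3.341 0.866
endloop
endfacet
facet normal 0.328 -0.427 0.843
outer loop
vertex -0.053 -2.31 0.891
vertex -1.196 -2.347 1.317
vertex -0.189 -3.304 0.44
endloop
endfacet
facet normal -0.757 0.636 0.154
outer loop
vertex -3.745 0.764 -0.358
vertex -4.154 0.338 -0.609
vertex -4.031 0.332 0.02
endloop
endfacet
facet normal -0.245 0.725 0.643
outer loop
vertex -3.745 0.764 -0.358
vertex -4.031 0.332 0.02
vertex -3.41 0.469 0.102
endloop
endfacet
facet normal 0.362 0.882 0.302
outer loop
vertex -3.745 0.764 -0.358
vertex -3.41 0.469 0.102
vertex -3.149 0.56 -0.477
endloop
endfacet
facet normal 0.225 0.889 -0.399
outer loop
vertex -3.745 0.764 -0.358
vertex -3.149 0.56 -0.477
vertex -3.609 0.479 -0.916
endloop
endfacet
facet normal -0.466 0.736 -0.490
outer loop
vertex -3.745 0.764 -0.358
vertex -3.609 0.479 -0.916
vertex -4.154 0.338 -0.609
endloop
endfacet
facet normal -0.153 0.106 0.983
outer loop
vertex -3.41 0.469 0.102
vertex -4.031 0.332 0.02
vertex -3.611 -0.139 0.136
endloop
endfacet
facet normal -0.981 -0.041 0.191
outer loop
vertex -4.031 0.332 0.02
vertex -4.154 0.338 -0.609
vertex -4.071 -0.22 -0.303
endloop
endfacet
facet normal -0.511 0.121 -0.851
outer loop
vertex -4.154 0.338 -0.609
vertex -3.609 0.479 -0.916
vertex -3.81 -0.129 -0.882
endloop
endfacet
facet normal 0.607 0.368 -0.704
outer loop
vertex -3.609 0.479 -0.916
vertex -3.149 0.56 -0.477
vertex -3.189 0.008 -0.8
endloop
endfacet
facet normal 0.828 0.359 0.430
outer loop
vertex -3.149 0.56 -0.477
vertex -3.41 0.469 0.102
vertex -3.066 0.002 -0.171
endloop
endfacet
facet normal -0.225 -0.889 0.399
outer loop
vertex -3.475 -0.424 -0.422
vertex -3.611 -0.139 0.136
vertex -4.071 -0.22 -0.303
endloop
endfacet
facet normal -0.362 -0.882 -0.302
outer loop
vertex -3.475 -0.424 -0.422
vertex -4.071 -0.22 -0.303
vertex -3.81 -0.129 -0.882
endloop
endfacet
facet normal 0.245 -0.725 -0.643
outer loop
vertex -3.475 -0.424 -0.422
vertex -3.81 -0.129 -0.882
vertex -3.189 0.008 -0.8
endloop
endfacet
facet normal 0.757 -0.636 -0.154
outer loop
vertex -3.475 -0.424 -0.422
vertex -3.189 0.008 -0.8
vertex -3.066 0.002 -0.171
endloop
endfacet
facet normal 0.466 -0.736 0.490
outer loop
vertex -3.475 -0.424 -0.422
vertex -3.066 0.002 -0.171
vertex -3.611 -0.139 0.136
endloop
endfacet
facet normal -0.607 -0.368 0.704
outer loop
vertex -4.071 -0.22 -0.303
vertex -3.611 -0.139 0.136
vertex -4.031 0.332 0.02
endloop
endfacet
facet normal -0.828 -0.359 -0.430
outer loop
vertex -3.81 -0.129 -0.882
vertex -4.071 -0.22 -0.303
vertex -4.154 0.338 -0.609
endloop
endfacet
facet normal 0.153 -0.106 -0.983
outer loop
vertex -3.189 0.008 -0.8
vertex -3.81 -0.129 -0.882
vertex -3.609 0.479 -0.916
endloop
endfacet
facet normal 0.981 0.041 -0.191
outer loop
vertex -3.066 0.002 -0.171
vertex -3.189 0.008 -0.8
vertex -3.149 0.56 -0.477
endloop
endfacet
facet normal 0.511 -0.121 0.851
outer loop
vertex -3.611 -0.139 0.136
vertex -3.066 0.002 -0.171
vertex -3.41 0.469 0.102
endloop
endfacet
facet normal -0.798 0.458 0.391
outer loop
vertex -4.782 -1.765 4.156
vertex -3.793 -1.024 5.308
vertex -4.573 -0.621 3.241
endloop
endfacet
facet normal -0.585 -0.439 -0.682
outer loop
vertex -3.327 -1.336 2.632
vertex -4.782 -1.765 4.156
vertex -4.573 -0.621 3.241
endloop
endfacet
facet normal -0.798 0.458 0.391
outer loop
vertex -4.573 -0.621 3.241
vertex -3.793 -1.024 5.308
vertex -3.584 0.12 4.393
endloop
endfacet
facet normal 0.141 0.773 -0.618
outer loop
vertex -3.584 0.12 4.393
vertex -3.327 -1.336 2.632
vertex -4.573 -0.621 3.241
endloop
endfacet
facet normal -0.141 -0.773 0.618
outer loop
vertex -4.782 -1.765 4.156
vertex -2.547 -1.739 4.699
vertex -3.793 -1.024 5.308
endloop
endfacet
facet normal -0.585 -0.439 -0.682
outer loop
vertex -3.536 -2.48 3.547
vertex -4.782 -1.765 4.156
vertex -3.327 -1.336 2.632
endloop
endfacet
facet normal -0.141 -0.773 0.618
outer loop
vertex -3.536 -2.48 3.547
vertex -2.547 -1.739 4.699
vertex -4.782 -1.765 4.156
endloop
endfacet
facet normal 0.585 0.439 0.682
outer loop
vertex -3.793 -1.024 5.308
vertex -2.547 -1.739 4.699
vertex -3.584 0.12 4.393
endloop
endfacet
facet normal 0.141 0.773 -0.618
outer loop
vertex -2.338 -0.595 3.784
vertex -3.327 -1.336 2.632
vertex -3.584 0.12 4.393
endloop
endfacet
facet normal 0.585 0.439 0.682
outer loop
vertex -3.584 0.12 4.393
vertex -2.547 -1.739 4.699
vertex -2.338 -0.595 3.784
endloop
endfacet
facet normal 0.798 -0.458 -0.391
outer loop
vertex -2.338 -0.595 3.784
vertex -3.536 -2.48 3.547
vertex -3.327 -1.336 2.632
endloop
endfacet
facet normal 0.798 -0.458 -0.391
outer loop
vertex -2.547 -1.739 4.699
vertex -3.536 -2.48 3.547
vertex -2.338 -0.595 3.784
endloop
endfacet

endsolid


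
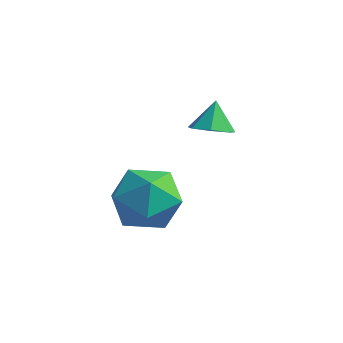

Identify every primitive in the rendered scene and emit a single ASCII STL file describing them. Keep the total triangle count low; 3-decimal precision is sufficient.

solid 
facet normal 0.183 -0.487 -0.854
outer loop
vertex 0.547 2.574 1.118
vertex -0.176 2.635 0.928
vertex 0.388 3.107 0.78
endloop
endfacet
facet normal 0.723 0.511 0.466
outer loop
vertex 0.547 2.574 1.118
vertex 0.388 3.107 0.78
vertex -0.384 3.185 1.892
endloop
endfacet
facet normal 0.184 -0.487 -0.854
outer loop
vertex 0.388 3.107 0.78
vertex -0.176 2.635 0.928
vertex -0.196 3.284 0.553
endloop
endfacet
facet normal 0.250 0.962 0.106
outer loop
vertex 0.388 3.107 0.78
vertex -0.196 3.284 0.553
vertex -0.384 3.185 1.892
endloop
endfacet
facet normal 0.185 -0.487 -0.853
outer loop
vertex -0.196 3.284 0.553
vertex -0.176 2.635 0.928
vertex -0.764 2.972 0.608
endloop
endfacet
facet normal -0.482 0.876 -0.003
outer loop
vertex -0.196 3.284 0.553
vertex -0.764 2.972 0.608
vertex -0.384 3.185 1.892
endloop
endfacet
facet normal 0.185 -0.487 -0.853
outer loop
vertex -0.764 2.972 0.608
vertex -0.176 2.635 0.928
vertex -0.89 2.406 0.904
endloop
endfacet
facet normal -0.922 0.320 0.220
outer loop
vertex -0.764 2.972 0.608
vertex -0.89 2.406 0.904
vertex -0.384 3.185 1.892
endloop
endfacet
facet normal 0.185 -0.487 -0.854
outer loop
vertex -0.89 2.406 0.904
vertex -0.176 2.635 0.928
vertex -0.477 2.012 1.218
endloop
endfacet
facet normal -0.739 -0.291 0.608
outer loop
vertex -0.89 2.406 0.904
vertex -0.477 2.012 1.218
vertex -0.384 3.185 1.892
endloop
endfacet
facet normal 0.185 -0.487 -0.854
outer loop
vertex -0.477 2.012 1.218
vertex -0.176 2.635 0.928
vertex 0.162 2.087 1.314
endloop
endfacet
facet normal -0.072 -0.493 0.867
outer loop
vertex -0.477 2.012 1.218
vertex 0.162 2.087 1.314
vertex -0.384 3.185 1.892
endloop
endfacet
facet normal 0.183 -0.488 -0.853
outer loop
vertex 0.162 2.087 1.314
vertex -0.176 2.635 0.928
vertex 0.547 2.574 1.118
endloop
endfacet
facet normal 0.580 -0.135 0.804
outer loop
vertex 0.162 2.087 1.314
vertex 0.547 2.574 1.118
vertex -0.384 3.185 1.892
endloop
endfacet
facet normal -0.923 0.308 0.232
outer loop
vertex -1.34 -0.952 -0.469
vertex -0.944 -0.625 0.672
vertex -0.903 0.203 -0.265
endloop
endfacet
facet normal -0.797 0.384 -0.467
outer loop
vertex -1.34 -0.952 -0.469
vertex -0.903 0.203 -0.265
vertex -0.587 -0.411 -1.309
endloop
endfacet
facet normal -0.631 -0.258 -0.732
outer loop
vertex -1.34 -0.952 -0.469
vertex -0.587 -0.411 -1.309
vertex -0.433 -1.618 -1.017
endloop
endfacet
facet normal -0.655 -0.730 -0.197
outer loop
vertex -1.34 -0.952 -0.469
vertex -0.433 -1.618 -1.017
vertex -0.654 -1.75 0.207
endloop
endfacet
facet normal -0.835 -0.380 0.399
outer loop
vertex -1.34 -0.952 -0.469
vertex -0.654 -1.75 0.207
vertex -0.944 -0.625 0.672
endloop
endfacet
facet normal -0.227 0.808 -0.544
outer loop
vertex -0.587 -0.411 -1.309
vertex -0.903 0.203 -0.265
vertex 0.274 0.25 -0.687
endloop
endfacet
facet normal -0.431 0.685 0.587
outer loop
vertex -0.903 0.203 -0.265
vertex -0.944 -0.625 0.672
vertex 0.053 0.118 0.537
endloop
endfacet
facet normal -0.289 -0.428 0.856
outer loop
vertex -0.944 -0.625 0.672
vertex -0.654 -1.75 0.207
vertex 0.207 -1.089 0.829
endloop
endfacet
facet normal 0.001 -0.994 -0.107
outer loop
vertex -0.654 -1.75 0.207
vertex -0.433 -1.618 -1.017
vertex 0.523 -1.703 -0.215
endloop
endfacet
facet normal 0.040 -0.230 -0.972
outer loop
vertex -0.433 -1.618 -1.017
vertex -0.587 -0.411 -1.309
vertex 0.564 -0.875 -1.152
endloop
endfacet
facet normal 0.655 0.730 0.197
outer loop
vertex 0.96 -0.548 -0.011
vertex 0.274 0.25 -0.687
vertex 0.053 0.118 0.537
endloop
endfacet
facet normal 0.631 0.258 0.732
outer loop
vertex 0.96 -0.548 -0.011
vertex 0.053 0.118 0.537
vertex 0.207 -1.089 0.829
endloop
endfacet
facet normal 0.797 -0.384 0.467
outer loop
vertex 0.96 -0.548 -0.011
vertex 0.207 -1.089 0.829
vertex 0.523 -1.703 -0.215
endloop
endfacet
facet normal 0.923 -0.308 -0.232
outer loop
vertex 0.96 -0.548 -0.011
vertex 0.523 -1.703 -0.215
vertex 0.564 -0.875 -1.152
endloop
endfacet
facet normal 0.835 0.380 -0.399
outer loop
vertex 0.96 -0.548 -0.011
vertex 0.564 -0.875 -1.152
vertex 0.274 0.25 -0.687
endloop
endfacet
facet normal -0.001 0.994 0.107
outer loop
vertex 0.053 0.118 0.537
vertex 0.274 0.25 -0.687
vertex -0.903 0.203 -0.265
endloop
endfacet
facet normal -0.040 0.230 0.972
outer loop
vertex 0.207 -1.089 0.829
vertex 0.053 0.118 0.537
vertex -0.944 -0.625 0.672
endloop
endfacet
facet normal 0.227 -0.808 0.544
outer loop
vertex 0.523 -1.703 -0.215
vertex 0.207 -1.089 0.829
vertex -0.654 -1.75 0.207
endloop
endfacet
facet normal 0.431 -0.685 -0.587
outer loop
vertex 0.564 -0.875 -1.152
vertex 0.523 -1.703 -0.215
vertex -0.433 -1.618 -1.017
endloop
endfacet
facet normal 0.289 0.428 -0.856
outer loop
vertex 0.274 0.25 -0.687
vertex 0.564 -0.875 -1.152
vertex -0.587 -0.411 -1.309
endloop
endfacet

endsolid


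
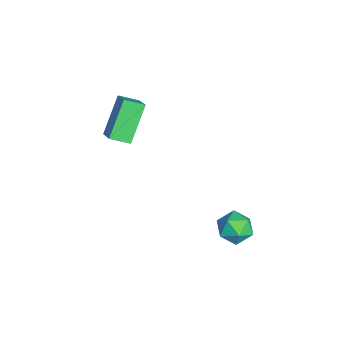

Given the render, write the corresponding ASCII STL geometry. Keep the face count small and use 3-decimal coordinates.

solid 
facet normal -0.563 0.343 0.752
outer loop
vertex -4.492 -2.985 4.109
vertex -3.657 -2.775 4.638
vertex -4.47 -2.124 3.733
endloop
endfacet
facet normal -0.826 -0.208 -0.524
outer loop
vertex -3.383 -2.785 2.282
vertex -4.492 -2.985 4.109
vertex -4.47 -2.124 3.733
endloop
endfacet
facet normal -0.563 0.342 0.752
outer loop
vertex -4.47 -2.124 3.733
vertex -3.657 -2.775 4.638
vertex -3.636 -1.914 4.262
endloop
endfacet
facet normal 0.023 0.916 -0.400
outer loop
vertex -3.636 -1.914 4.262
vertex -3.383 -2.785 2.282
vertex -4.47 -2.124 3.733
endloop
endfacet
facet normal -0.023 -0.916 0.400
outer loop
vertex -4.492 -2.985 4.109
vertex -2.57 -3.436 3.187
vertex -3.657 -2.775 4.638
endloop
endfacet
facet normal -0.826 -0.209 -0.524
outer loop
vertex -3.404 -3.646 2.658
vertex -4.492 -2.985 4.109
vertex -3.383 -2.785 2.282
endloop
endfacet
facet normal -0.023 -0.916 0.400
outer loop
vertex -3.404 -3.646 2.658
vertex -2.57 -3.436 3.187
vertex -4.492 -2.985 4.109
endloop
endfacet
facet normal 0.826 0.209 0.524
outer loop
vertex -3.657 -2.775 4.638
vertex -2.57 -3.436 3.187
vertex -3.636 -1.914 4.262
endloop
endfacet
facet normal 0.023 0.916 -0.400
outer loop
vertex -2.548 -2.575 2.811
vertex -3.383 -2.785 2.282
vertex -3.636 -1.914 4.262
endloop
endfacet
facet normal 0.826 0.208 0.524
outer loop
vertex -3.636 -1.914 4.262
vertex -2.57 -3.436 3.187
vertex -2.548 -2.575 2.811
endloop
endfacet
facet normal 0.563 -0.342 -0.752
outer loop
vertex -2.548 -2.575 2.811
vertex -3.404 -3.646 2.658
vertex -3.383 -2.785 2.282
endloop
endfacet
facet normal 0.563 -0.343 -0.752
outer loop
vertex -2.57 -3.436 3.187
vertex -3.404 -3.646 2.658
vertex -2.548 -2.575 2.811
endloop
endfacet
facet normal -0.736 0.464 -0.494
outer loop
vertex 1.236 1.574 0.484
vertex 0.688 1.156 0.908
vertex 0.954 1.87 1.182
endloop
endfacet
facet normal -0.162 0.883 -0.440
outer loop
vertex 1.236 1.574 0.484
vertex 0.954 1.87 1.182
vertex 1.743 1.928 1.008
endloop
endfacet
facet normal 0.387 0.545 -0.743
outer loop
vertex 1.236 1.574 0.484
vertex 1.743 1.928 1.008
vertex 1.964 1.249 0.625
endloop
endfacet
facet normal 0.153 -0.083 -0.985
outer loop
vertex 1.236 1.574 0.484
vertex 1.964 1.249 0.625
vertex 1.313 0.772 0.564
endloop
endfacet
facet normal -0.540 -0.135 -0.831
outer loop
vertex 1.236 1.574 0.484
vertex 1.313 0.772 0.564
vertex 0.688 1.156 0.908
endloop
endfacet
facet normal -0.015 0.967 0.254
outer loop
vertex 1.743 1.928 1.008
vertex 0.954 1.87 1.182
vertex 1.507 1.728 1.756
endloop
endfacet
facet normal -0.943 0.287 0.167
outer loop
vertex 0.954 1.87 1.182
vertex 0.688 1.156 0.908
vertex 0.856 1.251 1.695
endloop
endfacet
facet normal -0.627 -0.680 -0.380
outer loop
vertex 0.688 1.156 0.908
vertex 1.313 0.772 0.564
vertex 1.077 0.572 1.312
endloop
endfacet
facet normal 0.498 -0.599 -0.628
outer loop
vertex 1.313 0.772 0.564
vertex 1.964 1.249 0.625
vertex 1.866 0.63 1.138
endloop
endfacet
facet normal 0.876 0.419 -0.238
outer loop
vertex 1.964 1.249 0.625
vertex 1.743 1.928 1.008
vertex 2.132 1.344 1.412
endloop
endfacet
facet normal -0.153 0.083 0.985
outer loop
vertex 1.584 0.926 1.836
vertex 1.507 1.728 1.756
vertex 0.856 1.251 1.695
endloop
endfacet
facet normal -0.387 -0.545 0.743
outer loop
vertex 1.584 0.926 1.836
vertex 0.856 1.251 1.695
vertex 1.077 0.572 1.312
endloop
endfacet
facet normal 0.162 -0.883 0.440
outer loop
vertex 1.584 0.926 1.836
vertex 1.077 0.572 1.312
vertex 1.866 0.63 1.138
endloop
endfacet
facet normal 0.736 -0.464 0.494
outer loop
vertex 1.584 0.926 1.836
vertex 1.866 0.63 1.138
vertex 2.132 1.344 1.412
endloop
endfacet
facet normal 0.540 0.135 0.831
outer loop
vertex 1.584 0.926 1.836
vertex 2.132 1.344 1.412
vertex 1.507 1.728 1.756
endloop
endfacet
facet normal -0.498 0.599 0.628
outer loop
vertex 0.856 1.251 1.695
vertex 1.507 1.728 1.756
vertex 0.954 1.87 1.182
endloop
endfacet
facet normal -0.876 -0.419 0.238
outer loop
vertex 1.077 0.572 1.312
vertex 0.856 1.251 1.695
vertex 0.688 1.156 0.908
endloop
endfacet
facet normal 0.015 -0.967 -0.254
outer loop
vertex 1.866 0.63 1.138
vertex 1.077 0.572 1.312
vertex 1.313 0.772 0.564
endloop
endfacet
facet normal 0.943 -0.287 -0.167
outer loop
vertex 2.132 1.344 1.412
vertex 1.866 0.63 1.138
vertex 1.964 1.249 0.625
endloop
endfacet
facet normal 0.627 0.680 0.380
outer loop
vertex 1.507 1.728 1.756
vertex 2.132 1.344 1.412
vertex 1.743 1.928 1.008
endloop
endfacet

endsolid
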